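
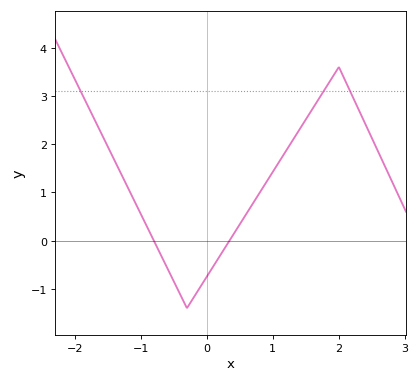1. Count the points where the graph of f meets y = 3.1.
3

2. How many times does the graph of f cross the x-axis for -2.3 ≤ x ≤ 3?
2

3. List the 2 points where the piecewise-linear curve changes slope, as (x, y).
(-0.3, -1.4); (2, 3.6)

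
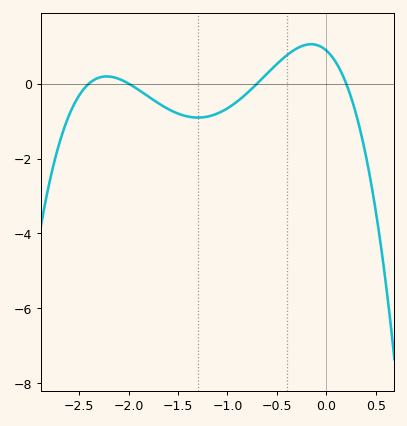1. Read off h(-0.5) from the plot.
0.6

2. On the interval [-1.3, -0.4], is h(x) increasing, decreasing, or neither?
increasing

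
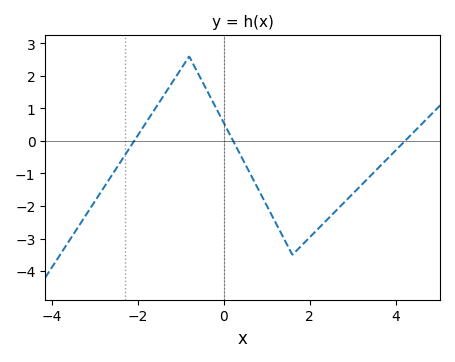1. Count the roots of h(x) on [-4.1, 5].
3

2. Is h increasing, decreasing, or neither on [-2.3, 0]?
neither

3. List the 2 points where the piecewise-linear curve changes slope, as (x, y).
(-0.8, 2.6); (1.6, -3.5)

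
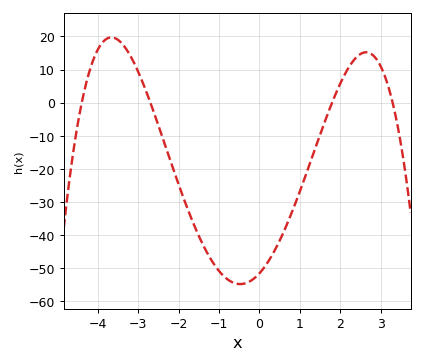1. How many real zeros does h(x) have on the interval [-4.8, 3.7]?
4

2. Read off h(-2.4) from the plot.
-10.5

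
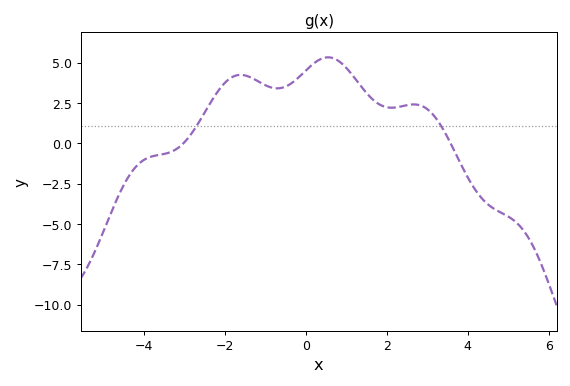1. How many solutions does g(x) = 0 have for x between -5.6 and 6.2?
2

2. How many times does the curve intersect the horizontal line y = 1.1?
2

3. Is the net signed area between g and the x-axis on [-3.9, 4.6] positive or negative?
positive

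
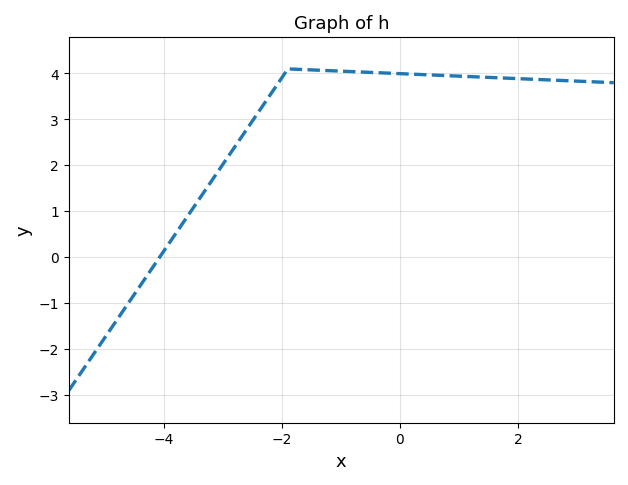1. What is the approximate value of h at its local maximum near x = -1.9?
4.1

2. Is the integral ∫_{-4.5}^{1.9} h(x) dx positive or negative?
positive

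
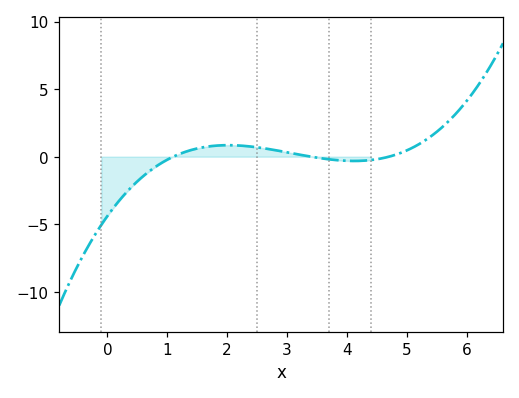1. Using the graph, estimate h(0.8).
-0.761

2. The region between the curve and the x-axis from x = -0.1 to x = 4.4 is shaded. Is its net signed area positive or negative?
negative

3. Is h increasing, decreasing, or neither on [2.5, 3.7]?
decreasing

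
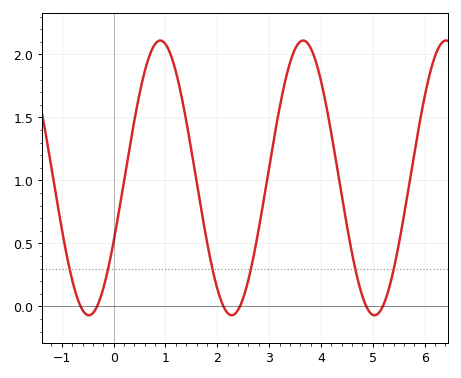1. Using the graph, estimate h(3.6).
2.1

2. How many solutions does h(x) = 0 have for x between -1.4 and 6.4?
6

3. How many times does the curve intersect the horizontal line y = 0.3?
6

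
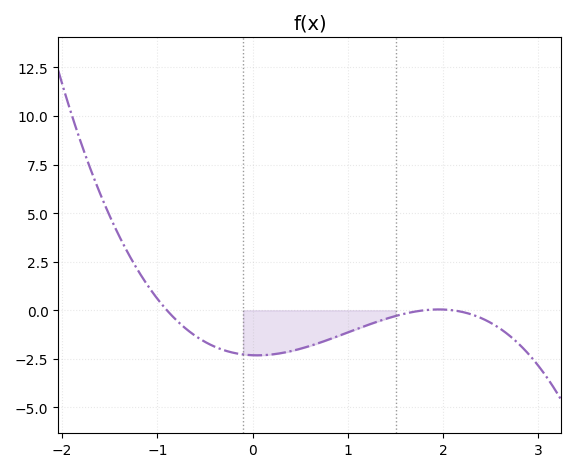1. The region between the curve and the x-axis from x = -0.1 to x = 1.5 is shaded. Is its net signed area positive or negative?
negative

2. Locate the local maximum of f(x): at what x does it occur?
1.96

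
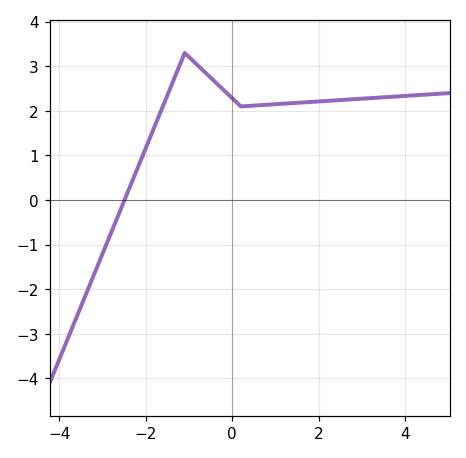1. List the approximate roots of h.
-2.4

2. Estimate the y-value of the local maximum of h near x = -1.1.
3.3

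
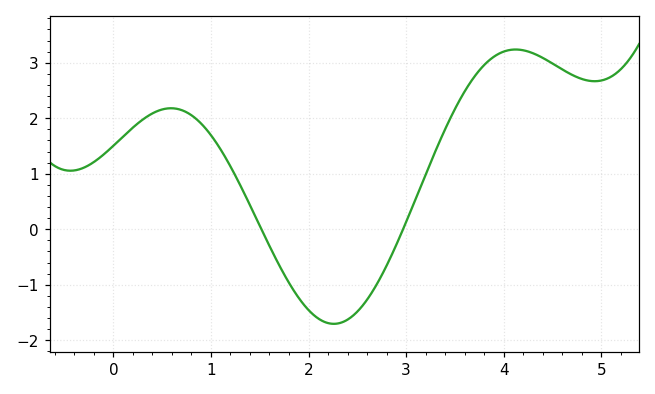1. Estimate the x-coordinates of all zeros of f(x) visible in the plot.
1.52, 2.97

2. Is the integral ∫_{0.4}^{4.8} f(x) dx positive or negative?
positive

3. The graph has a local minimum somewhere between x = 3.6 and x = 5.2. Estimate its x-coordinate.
4.93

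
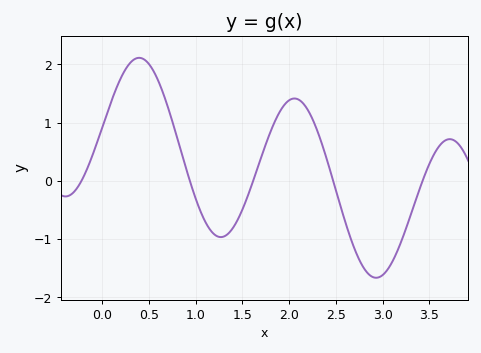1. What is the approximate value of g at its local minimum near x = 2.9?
-1.66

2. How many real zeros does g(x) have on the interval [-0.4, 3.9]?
5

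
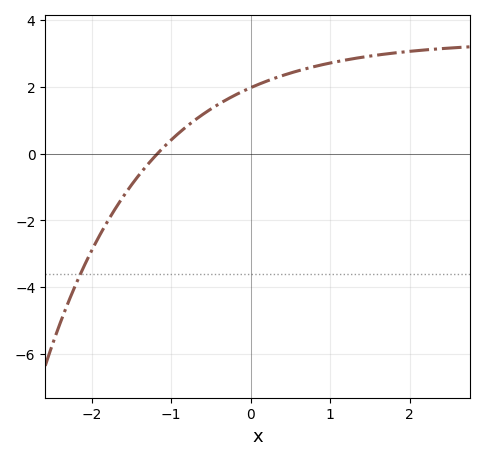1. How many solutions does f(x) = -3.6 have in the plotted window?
1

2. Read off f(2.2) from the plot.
3.1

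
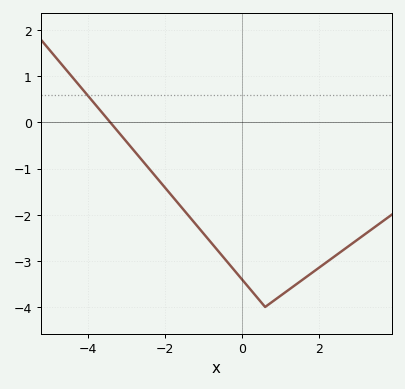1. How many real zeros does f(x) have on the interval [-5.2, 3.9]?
1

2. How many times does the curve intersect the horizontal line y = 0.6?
1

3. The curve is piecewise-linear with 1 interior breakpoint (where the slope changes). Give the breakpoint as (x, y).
(0.6, -4)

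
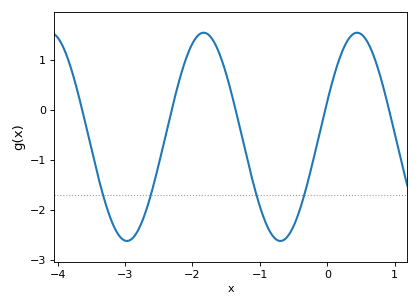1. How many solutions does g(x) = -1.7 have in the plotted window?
4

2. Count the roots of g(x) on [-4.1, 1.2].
5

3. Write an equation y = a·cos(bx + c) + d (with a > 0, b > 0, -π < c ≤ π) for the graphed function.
y = 2.08cos(2.76x - 1.22) - 0.54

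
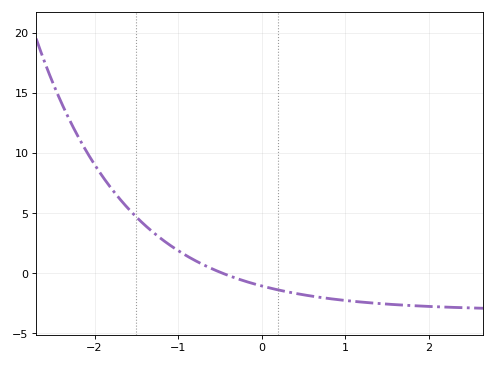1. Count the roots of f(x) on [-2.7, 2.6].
1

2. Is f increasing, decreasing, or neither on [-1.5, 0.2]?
decreasing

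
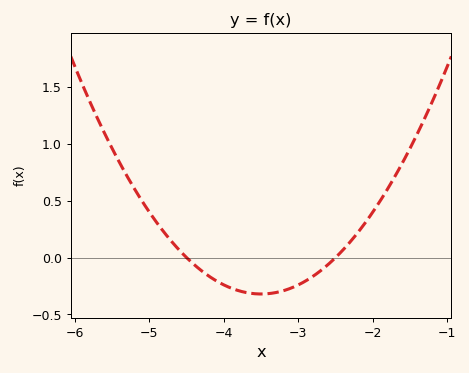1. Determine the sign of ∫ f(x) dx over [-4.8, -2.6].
negative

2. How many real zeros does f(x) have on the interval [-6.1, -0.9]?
2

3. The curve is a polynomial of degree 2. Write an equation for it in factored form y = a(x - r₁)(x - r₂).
y = 0.32(x + 4.5)(x + 2.5)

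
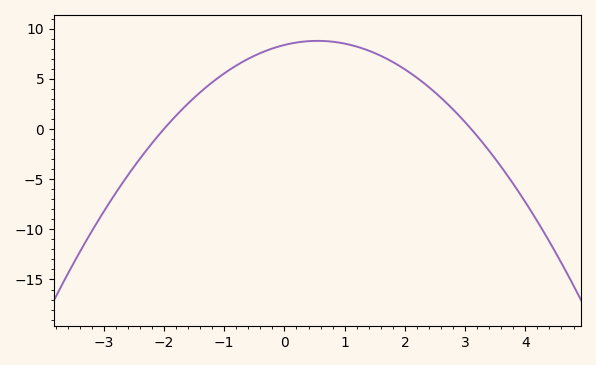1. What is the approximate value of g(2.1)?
5.54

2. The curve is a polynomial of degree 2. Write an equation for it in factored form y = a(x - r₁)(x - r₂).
y = -1.35(x + 2)(x - 3.1)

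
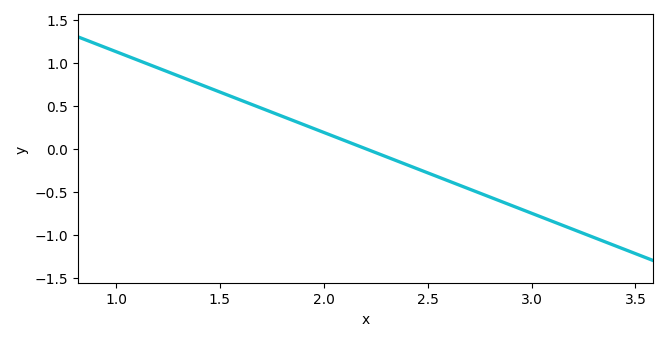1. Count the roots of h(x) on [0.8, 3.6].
1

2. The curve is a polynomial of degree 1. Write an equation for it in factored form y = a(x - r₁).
y = -0.94(x - 2.2)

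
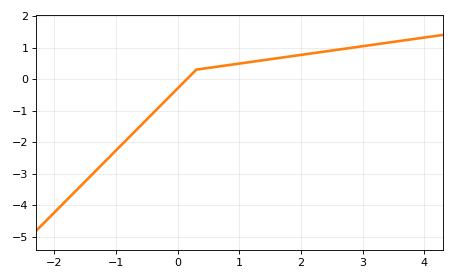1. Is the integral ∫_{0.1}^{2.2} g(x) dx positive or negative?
positive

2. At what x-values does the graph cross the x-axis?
0.147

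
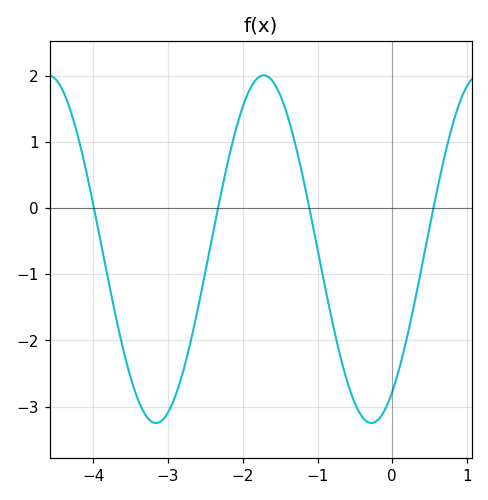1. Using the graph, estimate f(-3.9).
-0.52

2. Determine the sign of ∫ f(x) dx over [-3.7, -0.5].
negative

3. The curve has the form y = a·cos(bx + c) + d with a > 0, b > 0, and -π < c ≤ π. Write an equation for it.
y = 2.63cos(2.18x - 2.53) - 0.62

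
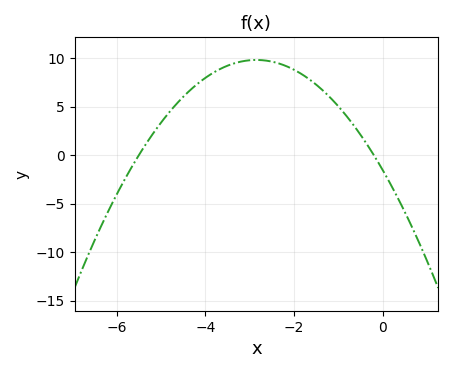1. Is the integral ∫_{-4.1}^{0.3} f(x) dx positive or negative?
positive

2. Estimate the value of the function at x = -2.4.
9.55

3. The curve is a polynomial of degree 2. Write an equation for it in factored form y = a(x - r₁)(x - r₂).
y = -1.4(x + 5.5)(x + 0.2)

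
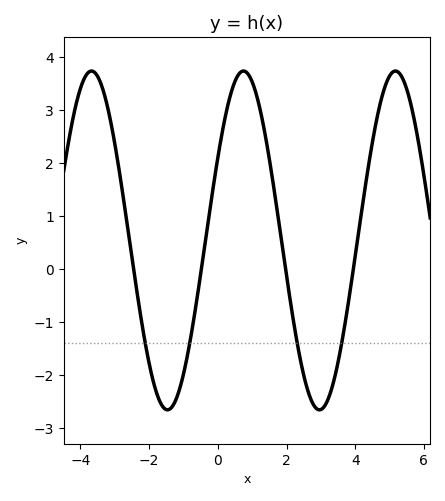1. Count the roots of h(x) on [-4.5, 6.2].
4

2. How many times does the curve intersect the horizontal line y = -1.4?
4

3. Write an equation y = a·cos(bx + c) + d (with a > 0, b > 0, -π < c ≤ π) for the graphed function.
y = 3.2cos(1.42x - 1.06) + 0.54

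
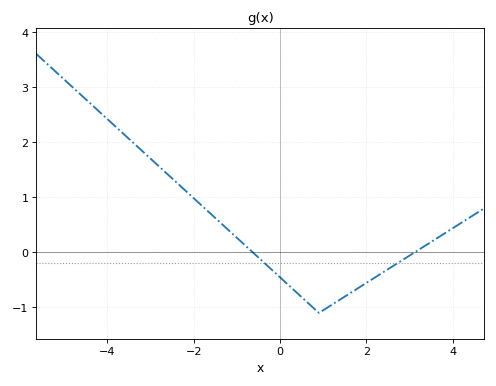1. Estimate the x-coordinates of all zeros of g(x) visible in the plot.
-0.632, 3.12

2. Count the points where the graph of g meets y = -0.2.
2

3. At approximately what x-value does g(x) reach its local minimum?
0.902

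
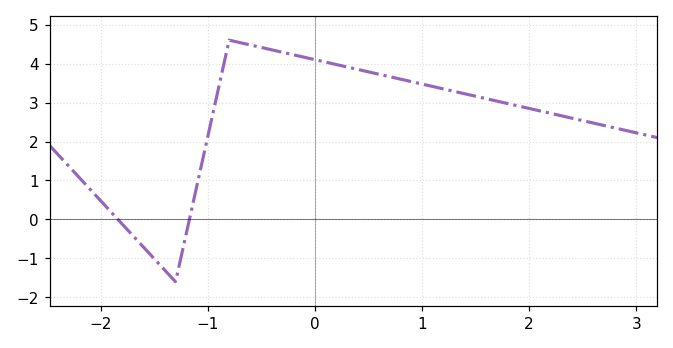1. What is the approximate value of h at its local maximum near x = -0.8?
4.6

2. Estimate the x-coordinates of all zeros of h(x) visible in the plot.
-1.84, -1.17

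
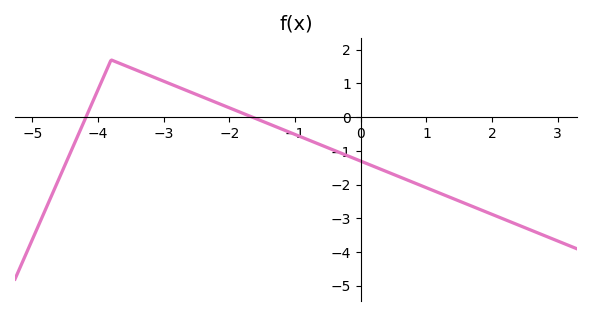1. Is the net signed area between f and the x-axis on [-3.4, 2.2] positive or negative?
negative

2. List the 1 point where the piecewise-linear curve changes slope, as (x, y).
(-3.8, 1.7)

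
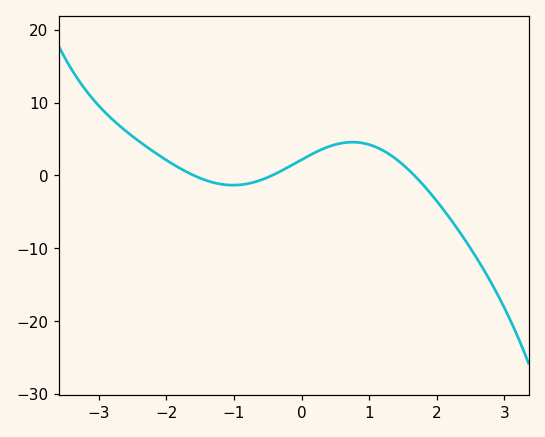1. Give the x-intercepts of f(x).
-1.6, -0.4, 1.7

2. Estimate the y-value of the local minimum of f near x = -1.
-1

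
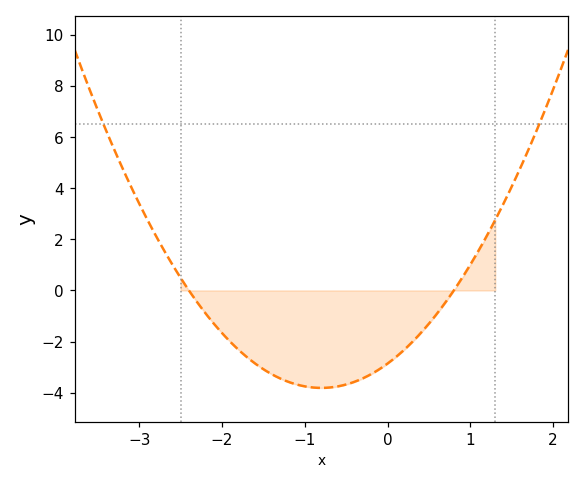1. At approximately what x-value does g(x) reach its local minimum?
-0.8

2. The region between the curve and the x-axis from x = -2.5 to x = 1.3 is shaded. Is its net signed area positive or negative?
negative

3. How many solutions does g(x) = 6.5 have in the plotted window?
2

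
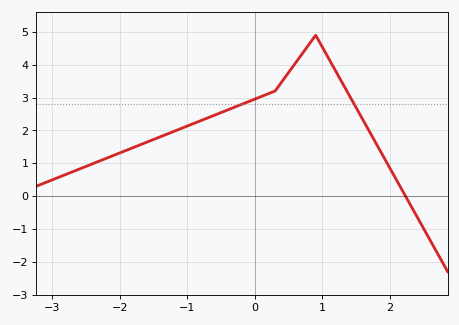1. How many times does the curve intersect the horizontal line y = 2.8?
2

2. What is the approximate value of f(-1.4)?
1.81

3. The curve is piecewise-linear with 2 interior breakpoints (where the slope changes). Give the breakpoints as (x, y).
(0.3, 3.2); (0.9, 4.9)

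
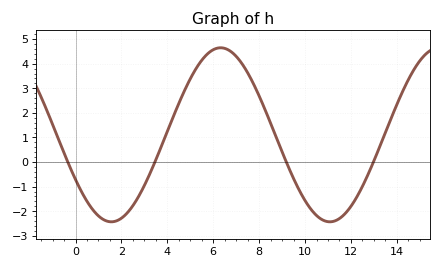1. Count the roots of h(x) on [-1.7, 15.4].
4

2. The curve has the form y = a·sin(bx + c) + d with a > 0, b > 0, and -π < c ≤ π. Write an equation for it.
y = 3.54sin(0.66x - 2.6) + 1.11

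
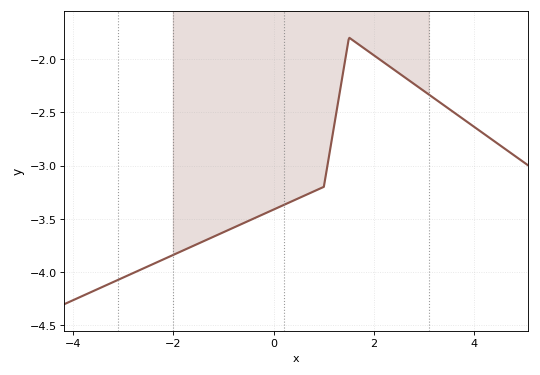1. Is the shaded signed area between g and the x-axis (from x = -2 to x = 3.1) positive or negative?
negative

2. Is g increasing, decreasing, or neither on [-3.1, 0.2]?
increasing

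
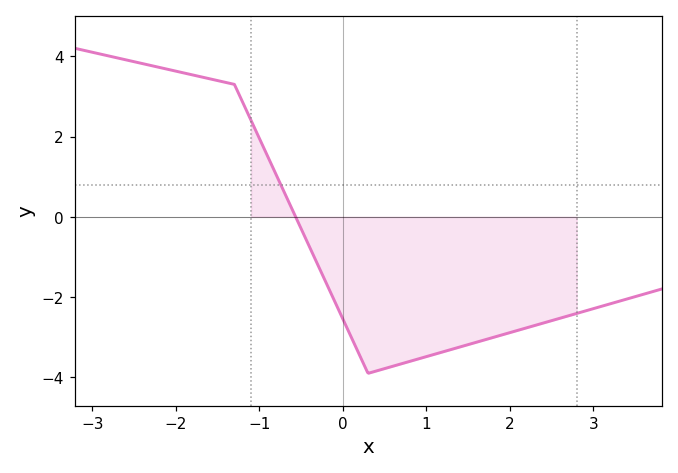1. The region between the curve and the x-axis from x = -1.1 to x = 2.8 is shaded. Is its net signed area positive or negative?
negative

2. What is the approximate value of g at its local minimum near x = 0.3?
-3.8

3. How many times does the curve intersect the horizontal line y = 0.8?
1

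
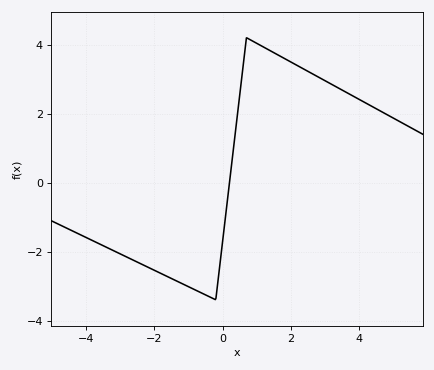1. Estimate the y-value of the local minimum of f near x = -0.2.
-3.4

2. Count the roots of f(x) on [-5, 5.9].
1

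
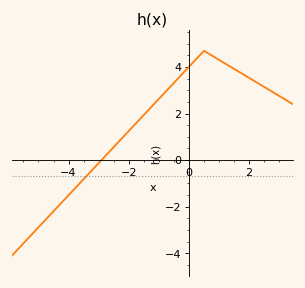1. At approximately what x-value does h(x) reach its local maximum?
0.4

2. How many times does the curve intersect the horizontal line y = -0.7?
1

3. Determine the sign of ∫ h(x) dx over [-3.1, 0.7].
positive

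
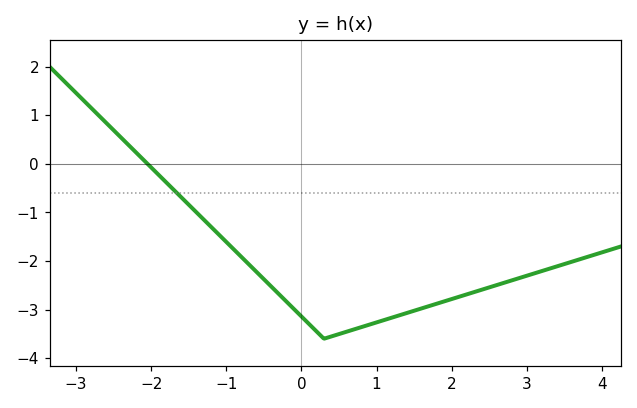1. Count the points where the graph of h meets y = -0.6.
1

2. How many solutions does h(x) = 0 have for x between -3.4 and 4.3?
1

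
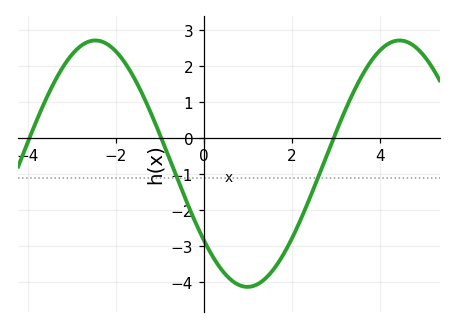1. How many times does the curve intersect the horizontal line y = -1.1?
2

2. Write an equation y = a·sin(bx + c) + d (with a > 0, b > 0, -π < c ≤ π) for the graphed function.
y = 3.42sin(0.91x - 2.5) - 0.71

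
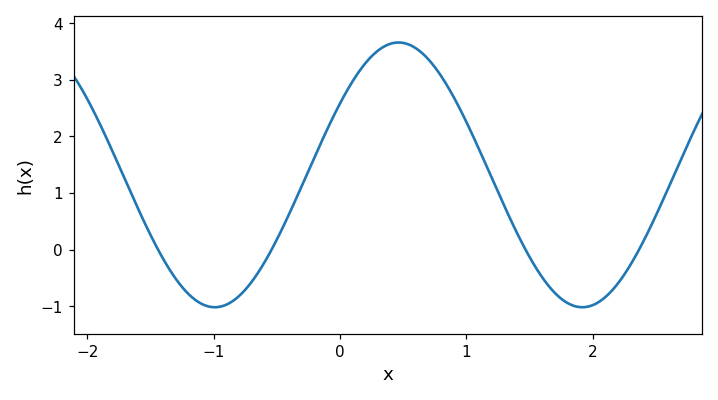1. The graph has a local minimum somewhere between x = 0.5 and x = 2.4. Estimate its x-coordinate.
1.9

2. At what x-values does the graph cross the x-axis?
-1.4, -0.5, 1.5, 2.4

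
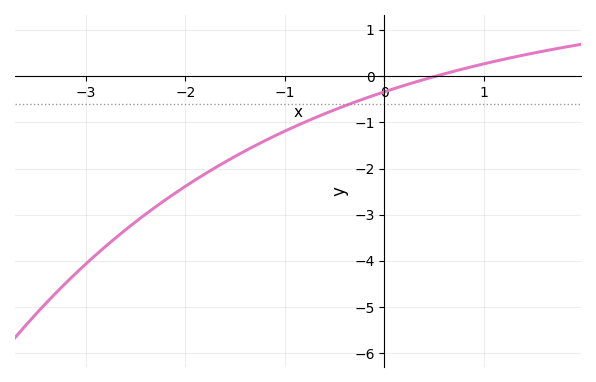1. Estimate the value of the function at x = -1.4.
-1.62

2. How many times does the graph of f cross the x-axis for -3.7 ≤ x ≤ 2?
1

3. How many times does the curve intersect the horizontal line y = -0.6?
1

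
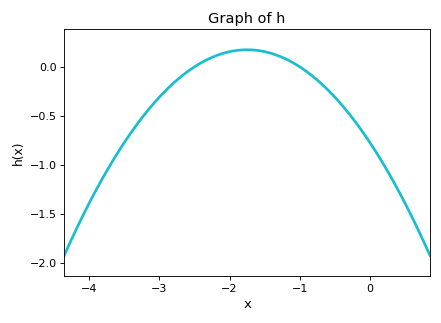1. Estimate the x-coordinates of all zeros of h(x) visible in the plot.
-2.5, -1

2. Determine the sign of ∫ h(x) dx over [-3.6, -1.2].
negative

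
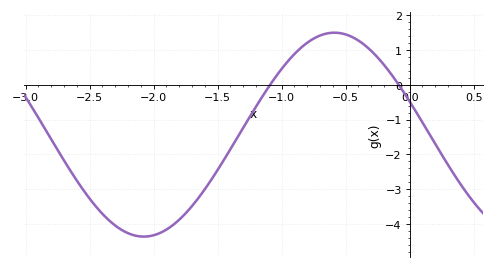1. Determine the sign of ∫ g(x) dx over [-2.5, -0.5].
negative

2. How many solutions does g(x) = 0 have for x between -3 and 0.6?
2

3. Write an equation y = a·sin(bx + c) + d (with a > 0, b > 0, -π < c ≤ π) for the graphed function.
y = 2.93sin(2.1x + 2.8) - 1.43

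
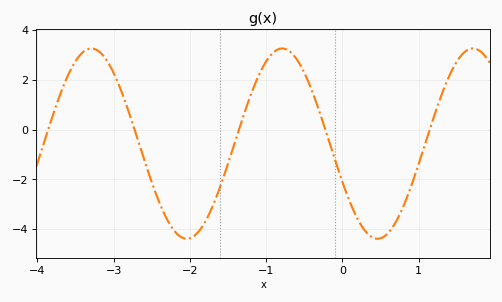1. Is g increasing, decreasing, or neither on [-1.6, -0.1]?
neither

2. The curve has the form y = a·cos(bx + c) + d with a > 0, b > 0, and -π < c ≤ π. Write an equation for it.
y = 3.82cos(2.5x + 2) - 0.56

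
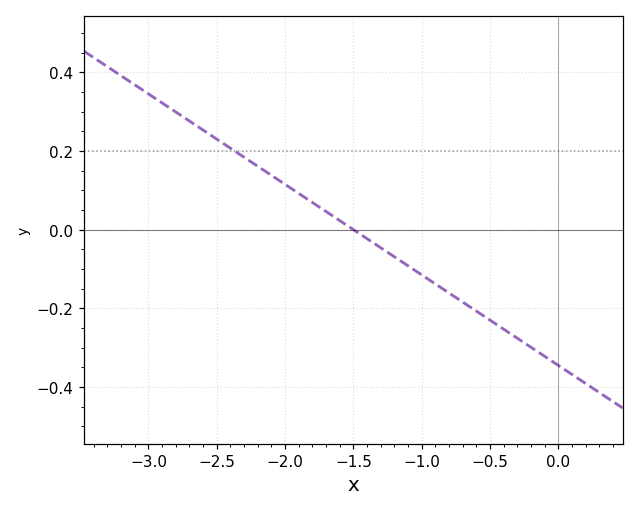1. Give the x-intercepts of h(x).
-1.5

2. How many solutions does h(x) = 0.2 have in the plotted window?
1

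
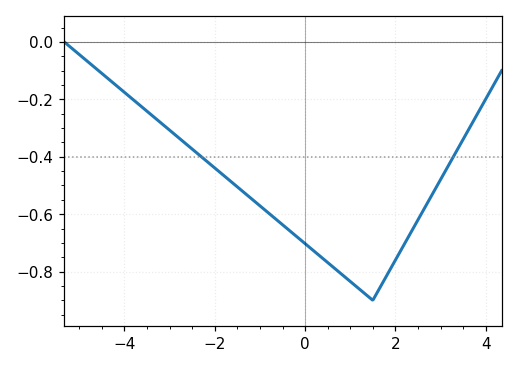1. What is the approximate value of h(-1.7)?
-0.48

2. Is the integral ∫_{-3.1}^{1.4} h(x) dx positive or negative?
negative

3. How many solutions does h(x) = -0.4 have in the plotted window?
2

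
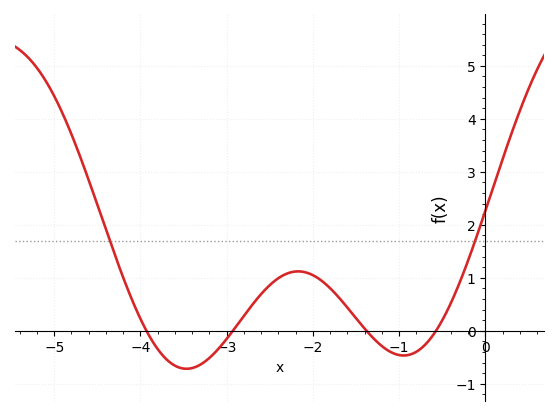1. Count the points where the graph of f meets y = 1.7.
2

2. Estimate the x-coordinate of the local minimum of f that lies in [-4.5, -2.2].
-3.5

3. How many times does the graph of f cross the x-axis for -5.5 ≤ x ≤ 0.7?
4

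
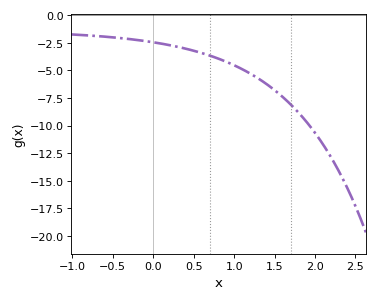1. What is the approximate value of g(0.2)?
-2.72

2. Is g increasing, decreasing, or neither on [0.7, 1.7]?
decreasing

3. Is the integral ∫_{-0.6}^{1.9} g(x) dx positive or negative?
negative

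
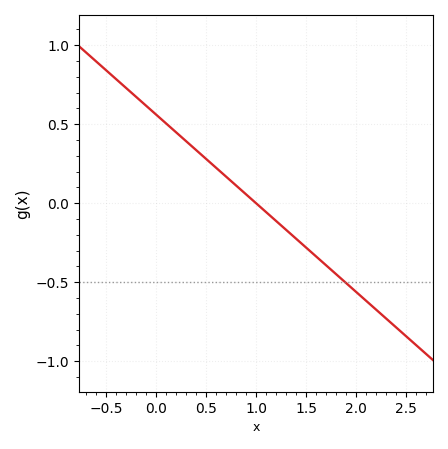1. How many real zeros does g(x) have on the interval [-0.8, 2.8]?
1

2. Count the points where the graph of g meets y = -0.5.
1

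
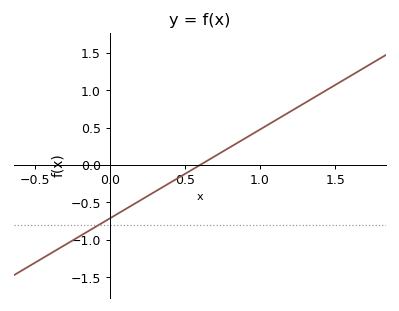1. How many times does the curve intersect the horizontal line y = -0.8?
1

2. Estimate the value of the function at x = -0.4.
-1.2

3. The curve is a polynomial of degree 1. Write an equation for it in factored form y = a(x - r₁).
y = 1.19(x - 0.6)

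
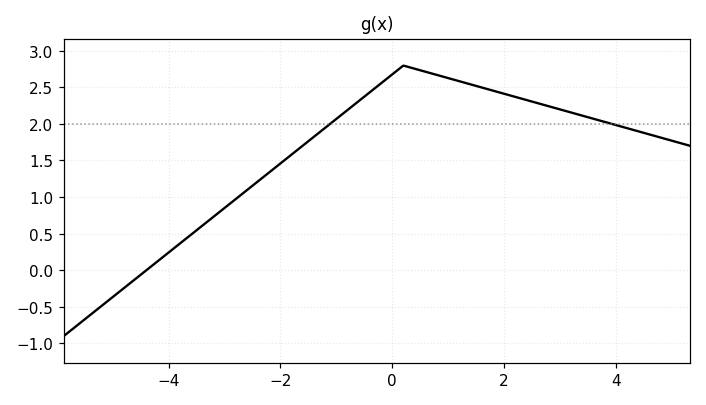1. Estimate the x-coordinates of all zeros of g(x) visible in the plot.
-4.4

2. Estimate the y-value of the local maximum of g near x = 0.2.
2.8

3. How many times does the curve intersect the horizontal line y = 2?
2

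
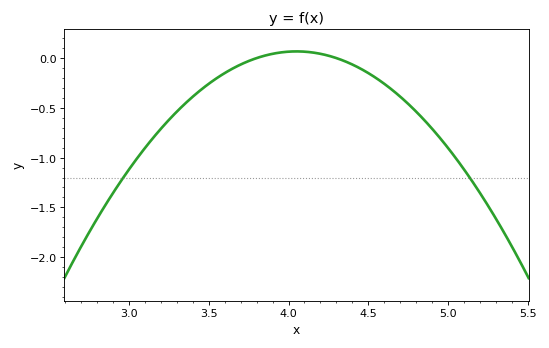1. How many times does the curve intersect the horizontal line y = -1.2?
2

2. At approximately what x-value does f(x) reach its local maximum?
4.05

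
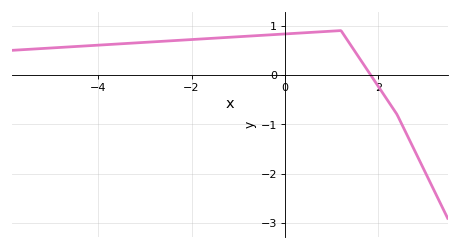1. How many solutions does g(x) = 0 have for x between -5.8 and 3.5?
1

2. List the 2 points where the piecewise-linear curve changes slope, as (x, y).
(1.2, 0.9); (2.4, -0.8)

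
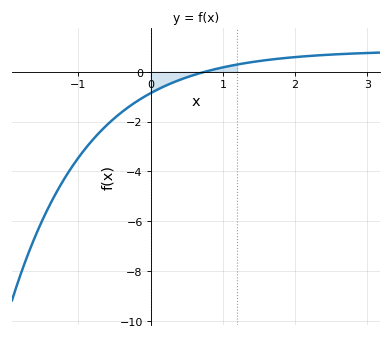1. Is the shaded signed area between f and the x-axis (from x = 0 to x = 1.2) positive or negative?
negative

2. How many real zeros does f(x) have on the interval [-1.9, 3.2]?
1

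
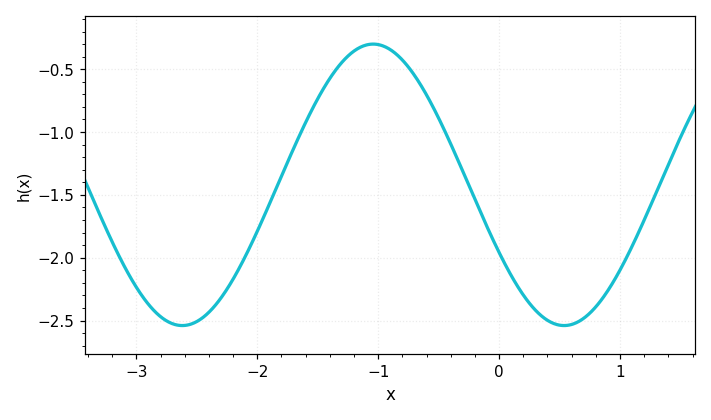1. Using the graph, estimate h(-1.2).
-0.35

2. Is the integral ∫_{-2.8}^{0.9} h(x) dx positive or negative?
negative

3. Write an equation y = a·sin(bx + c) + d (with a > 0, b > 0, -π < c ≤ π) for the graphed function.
y = 1.12sin(2x - 2.6) - 1.42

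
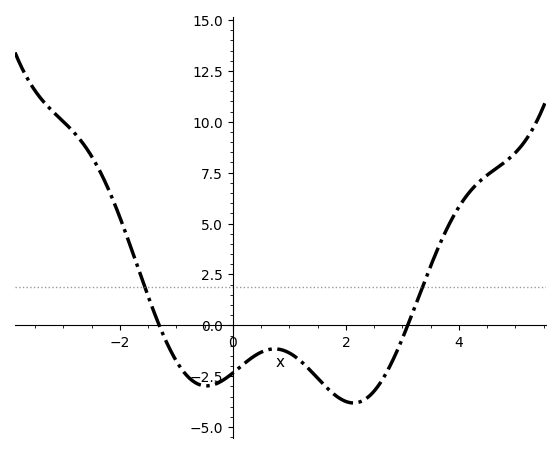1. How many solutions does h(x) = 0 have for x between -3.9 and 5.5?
2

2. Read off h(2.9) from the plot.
-1.2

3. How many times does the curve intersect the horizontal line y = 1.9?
2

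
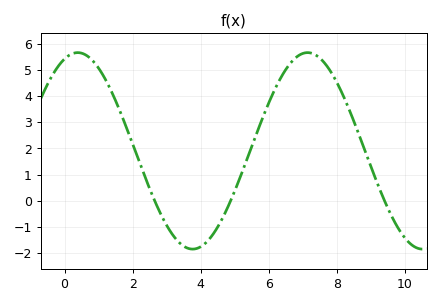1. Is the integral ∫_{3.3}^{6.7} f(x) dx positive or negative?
positive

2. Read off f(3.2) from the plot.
-1.34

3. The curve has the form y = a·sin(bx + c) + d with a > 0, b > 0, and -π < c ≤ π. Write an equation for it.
y = 3.75sin(0.93x + 1.21) + 1.91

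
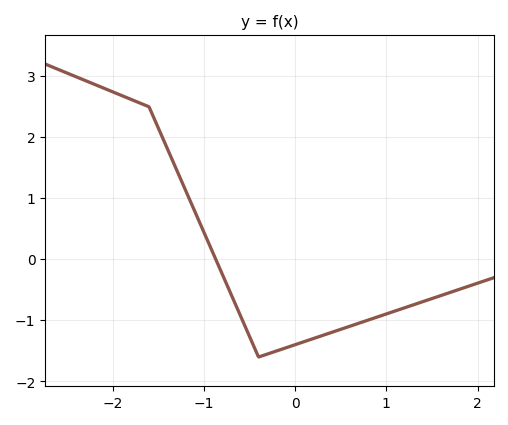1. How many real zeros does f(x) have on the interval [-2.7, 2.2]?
1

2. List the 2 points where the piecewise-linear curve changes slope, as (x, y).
(-1.6, 2.5); (-0.4, -1.6)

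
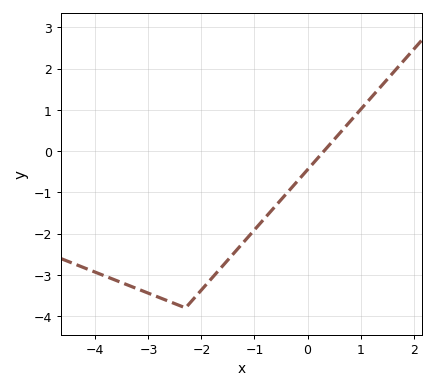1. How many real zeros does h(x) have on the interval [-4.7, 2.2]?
1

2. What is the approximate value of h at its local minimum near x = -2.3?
-3.8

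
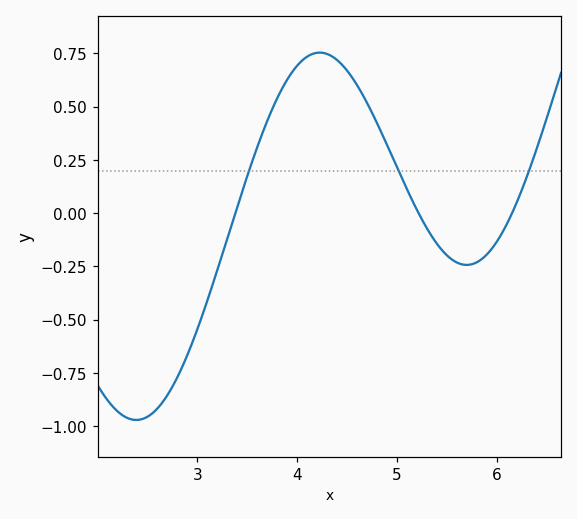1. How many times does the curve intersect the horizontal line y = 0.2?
3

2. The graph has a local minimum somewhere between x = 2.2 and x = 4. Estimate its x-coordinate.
2.4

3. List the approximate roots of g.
3.4, 5.2, 6.1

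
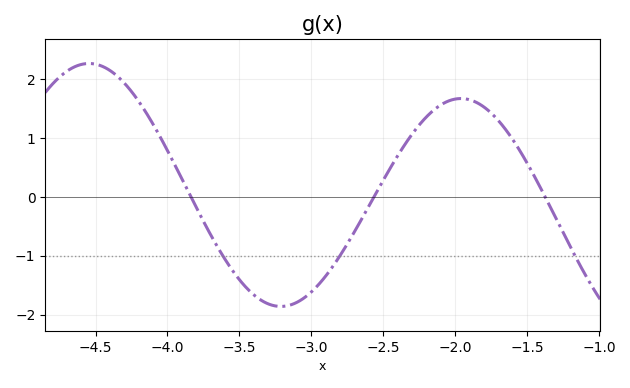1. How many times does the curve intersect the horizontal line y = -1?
3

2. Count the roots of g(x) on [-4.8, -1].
3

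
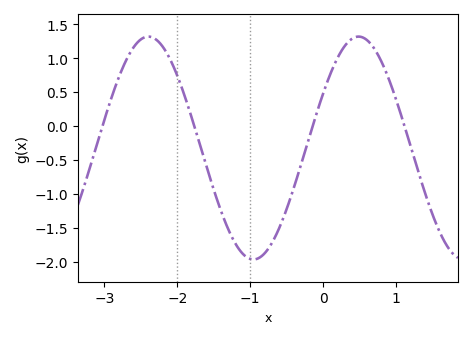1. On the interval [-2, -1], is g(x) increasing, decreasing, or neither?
decreasing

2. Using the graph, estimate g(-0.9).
-1.95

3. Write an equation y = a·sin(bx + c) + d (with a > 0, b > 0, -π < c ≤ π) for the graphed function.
y = 1.64sin(2.18x + 0.51) - 0.32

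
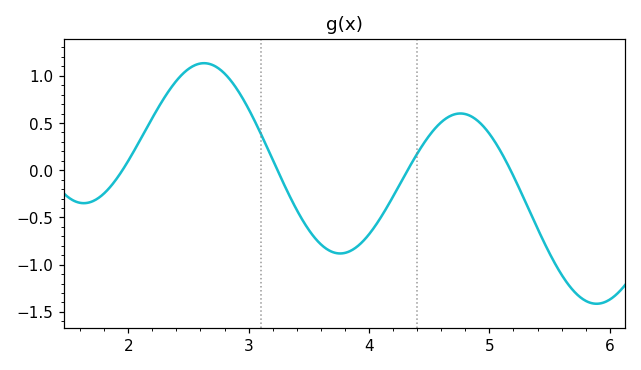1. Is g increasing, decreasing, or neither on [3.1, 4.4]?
neither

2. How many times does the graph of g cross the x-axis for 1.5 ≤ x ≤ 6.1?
4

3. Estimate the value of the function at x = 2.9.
0.865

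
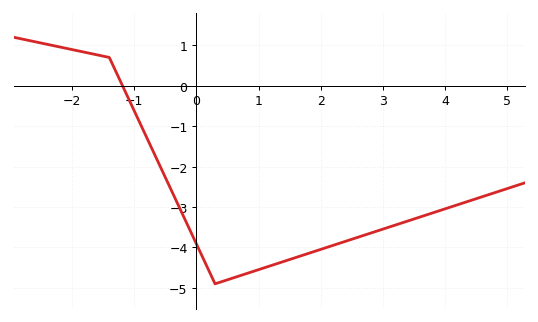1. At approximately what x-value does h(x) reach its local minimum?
0.301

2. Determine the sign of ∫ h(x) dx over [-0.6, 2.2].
negative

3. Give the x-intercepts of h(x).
-1.19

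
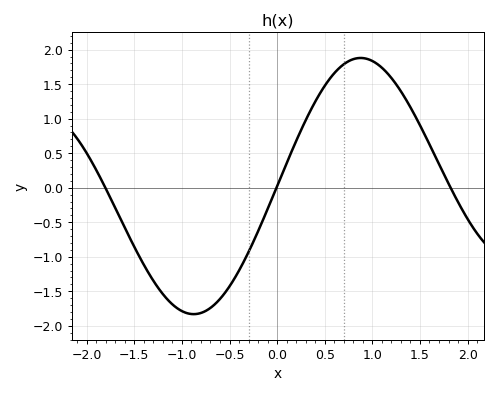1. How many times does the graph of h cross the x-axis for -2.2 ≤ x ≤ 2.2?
3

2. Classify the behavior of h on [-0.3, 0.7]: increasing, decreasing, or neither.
increasing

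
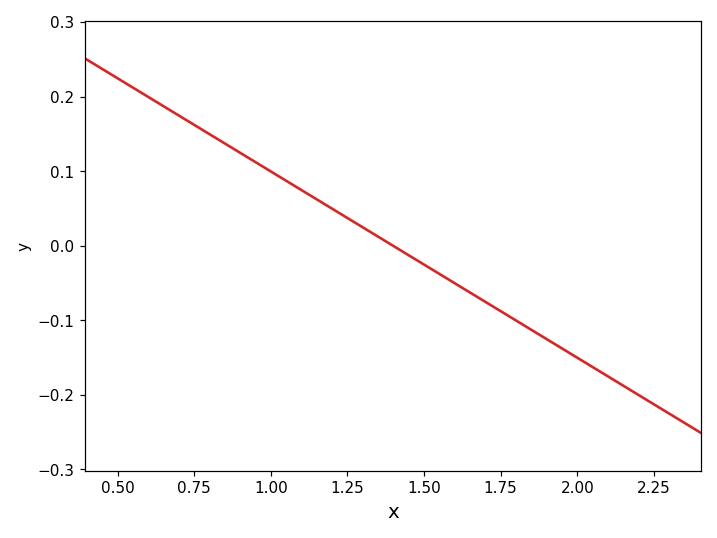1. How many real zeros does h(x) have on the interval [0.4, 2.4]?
1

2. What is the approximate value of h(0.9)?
0.12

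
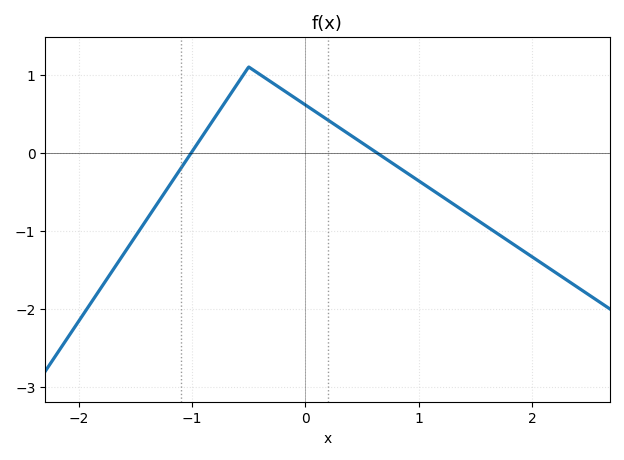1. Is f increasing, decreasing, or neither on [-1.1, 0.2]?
neither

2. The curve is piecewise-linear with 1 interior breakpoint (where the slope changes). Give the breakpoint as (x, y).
(-0.5, 1.1)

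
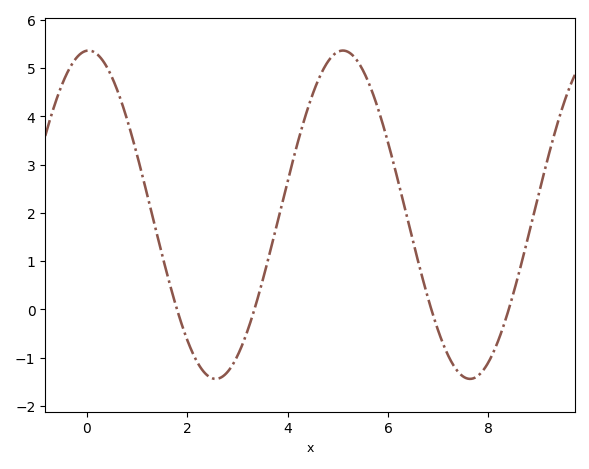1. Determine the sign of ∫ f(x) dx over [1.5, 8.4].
positive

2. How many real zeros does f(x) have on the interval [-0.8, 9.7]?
4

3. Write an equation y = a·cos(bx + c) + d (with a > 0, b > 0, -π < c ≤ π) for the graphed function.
y = 3.4cos(1.24x - 0.04) + 1.96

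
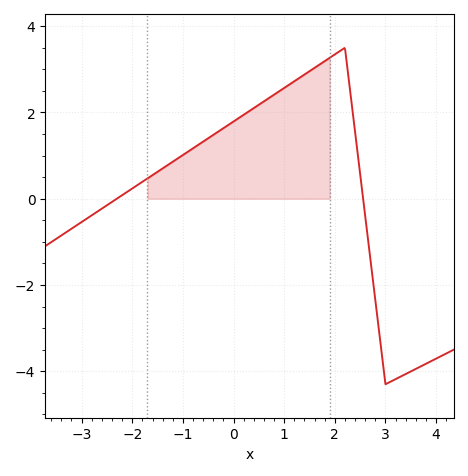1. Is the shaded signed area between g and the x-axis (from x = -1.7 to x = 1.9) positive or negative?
positive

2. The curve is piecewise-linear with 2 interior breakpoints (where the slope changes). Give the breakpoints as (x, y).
(2.2, 3.5); (3, -4.3)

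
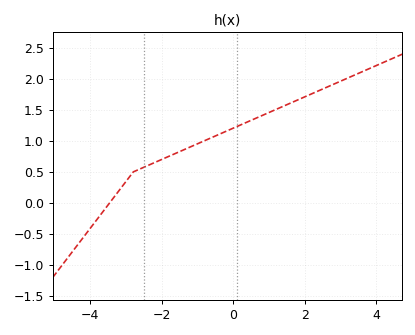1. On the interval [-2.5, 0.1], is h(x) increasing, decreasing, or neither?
increasing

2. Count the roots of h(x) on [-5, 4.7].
1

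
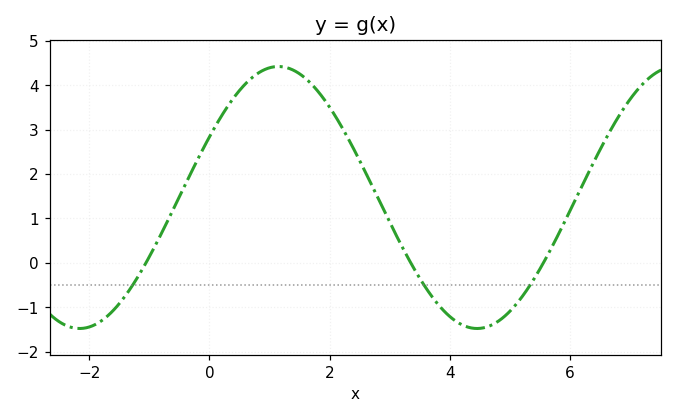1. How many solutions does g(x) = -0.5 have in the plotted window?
3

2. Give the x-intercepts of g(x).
-1.06, 3.35, 5.56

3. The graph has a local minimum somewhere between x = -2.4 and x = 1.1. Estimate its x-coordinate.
-2.16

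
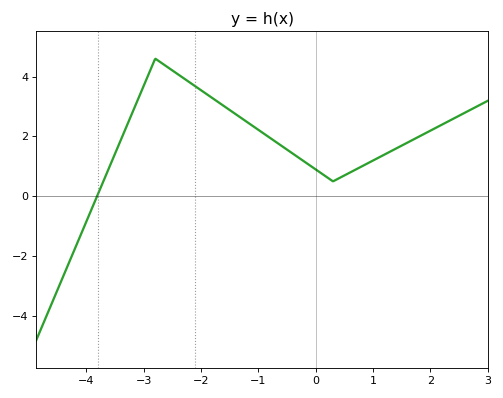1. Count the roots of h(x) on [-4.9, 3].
1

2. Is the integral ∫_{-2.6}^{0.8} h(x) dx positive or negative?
positive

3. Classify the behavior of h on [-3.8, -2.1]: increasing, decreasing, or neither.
neither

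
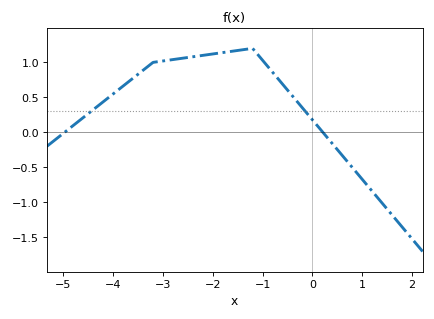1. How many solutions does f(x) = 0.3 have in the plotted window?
2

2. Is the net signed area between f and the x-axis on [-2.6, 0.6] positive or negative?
positive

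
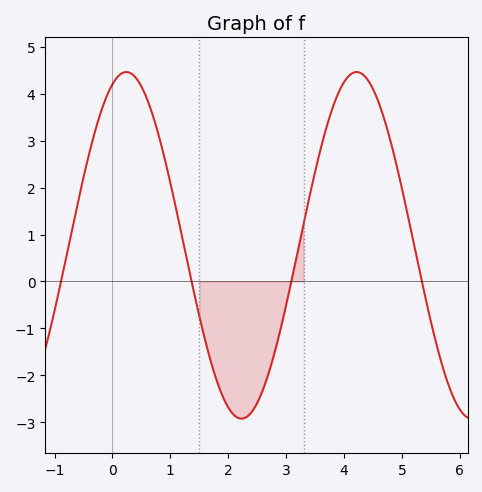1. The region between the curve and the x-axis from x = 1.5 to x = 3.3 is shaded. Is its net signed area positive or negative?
negative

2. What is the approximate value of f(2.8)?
-1.51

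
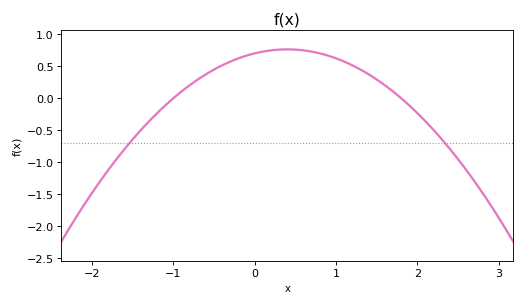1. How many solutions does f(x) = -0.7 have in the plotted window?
2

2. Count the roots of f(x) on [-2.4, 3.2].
2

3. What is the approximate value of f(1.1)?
0.55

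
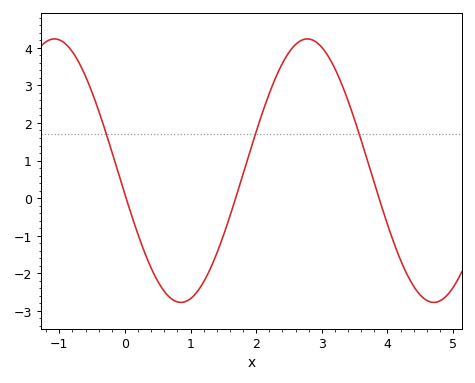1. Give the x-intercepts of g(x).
0.017, 1.69, 3.87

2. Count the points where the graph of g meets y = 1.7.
3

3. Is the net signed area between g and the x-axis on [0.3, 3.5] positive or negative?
positive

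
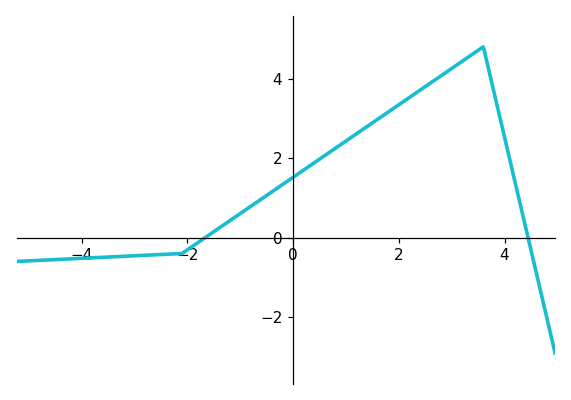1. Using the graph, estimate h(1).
2.4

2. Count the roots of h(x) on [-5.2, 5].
2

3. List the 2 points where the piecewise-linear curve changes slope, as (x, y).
(-2.1, -0.4); (3.6, 4.8)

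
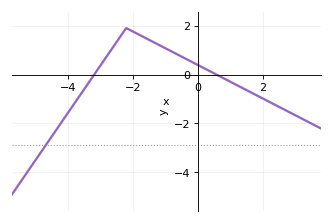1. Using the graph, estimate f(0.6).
-0.018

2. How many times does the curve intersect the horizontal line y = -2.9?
1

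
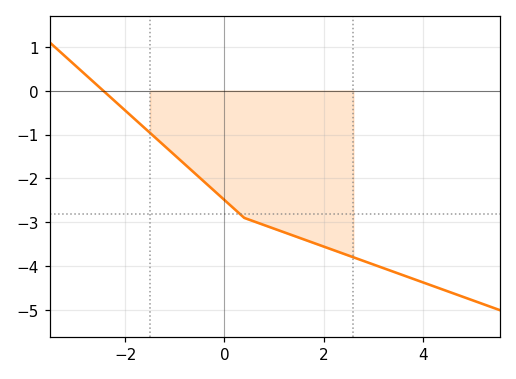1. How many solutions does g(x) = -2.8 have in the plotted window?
1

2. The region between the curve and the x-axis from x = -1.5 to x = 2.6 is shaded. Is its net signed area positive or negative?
negative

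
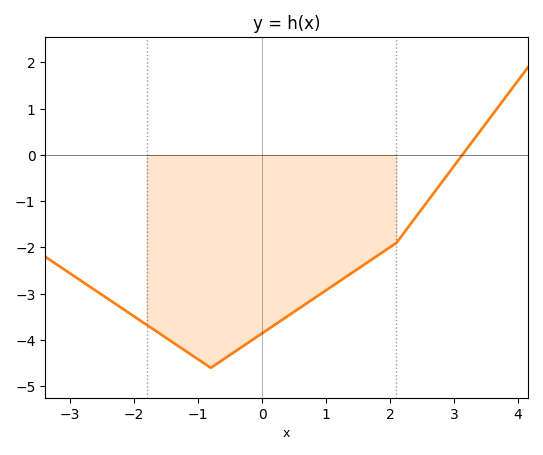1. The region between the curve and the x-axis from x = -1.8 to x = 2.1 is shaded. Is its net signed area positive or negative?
negative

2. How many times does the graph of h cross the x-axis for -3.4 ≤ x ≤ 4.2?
1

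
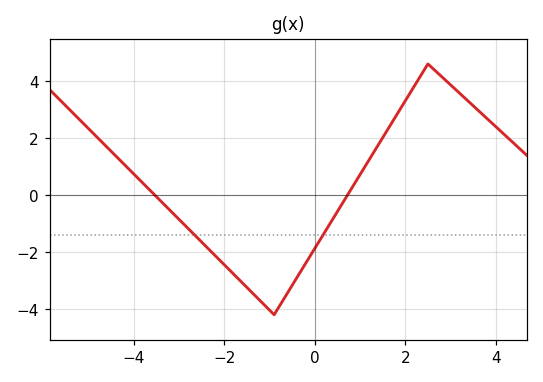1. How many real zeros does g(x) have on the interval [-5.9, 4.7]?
2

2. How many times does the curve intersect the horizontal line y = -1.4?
2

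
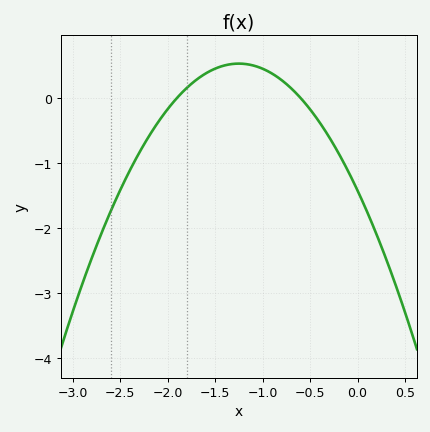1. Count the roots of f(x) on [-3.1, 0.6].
2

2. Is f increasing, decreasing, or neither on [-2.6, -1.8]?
increasing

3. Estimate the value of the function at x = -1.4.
0.5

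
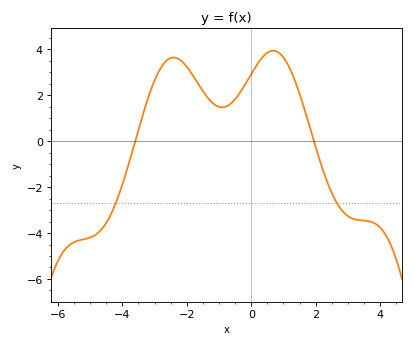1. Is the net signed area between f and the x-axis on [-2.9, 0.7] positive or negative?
positive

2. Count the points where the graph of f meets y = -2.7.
2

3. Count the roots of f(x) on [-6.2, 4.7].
2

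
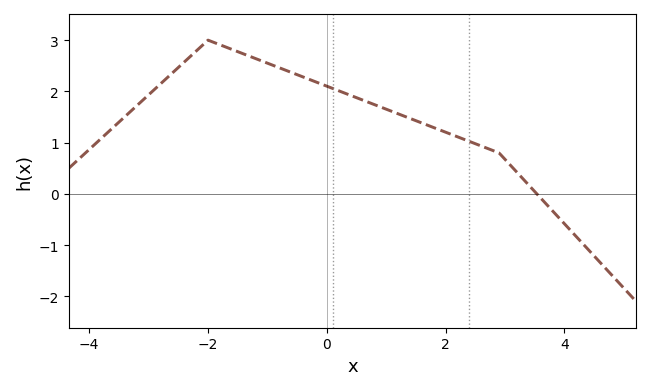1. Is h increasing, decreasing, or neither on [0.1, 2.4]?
decreasing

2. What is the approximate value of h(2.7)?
0.9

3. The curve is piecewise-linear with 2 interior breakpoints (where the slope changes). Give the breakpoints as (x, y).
(-2, 3); (2.9, 0.8)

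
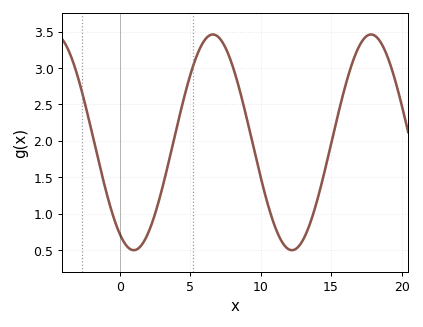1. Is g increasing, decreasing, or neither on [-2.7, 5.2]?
neither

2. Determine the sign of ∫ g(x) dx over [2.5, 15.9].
positive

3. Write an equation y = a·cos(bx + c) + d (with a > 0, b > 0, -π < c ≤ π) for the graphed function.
y = 1.48cos(0.56x + 2.6) + 1.98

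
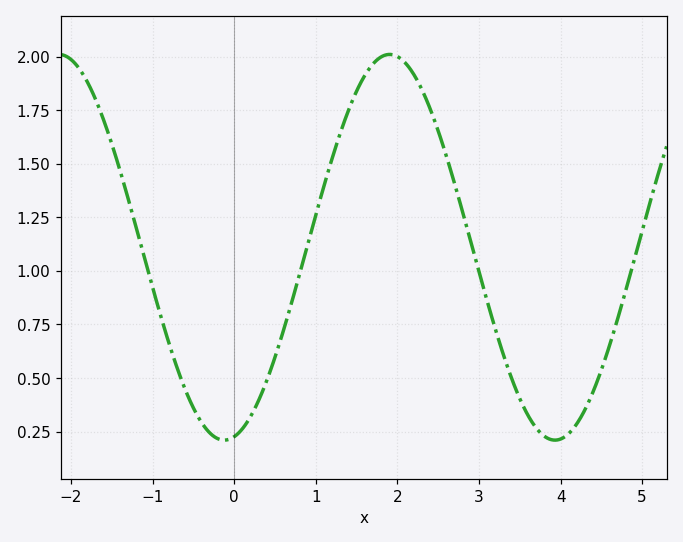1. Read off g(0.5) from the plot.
0.598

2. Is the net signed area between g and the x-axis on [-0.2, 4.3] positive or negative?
positive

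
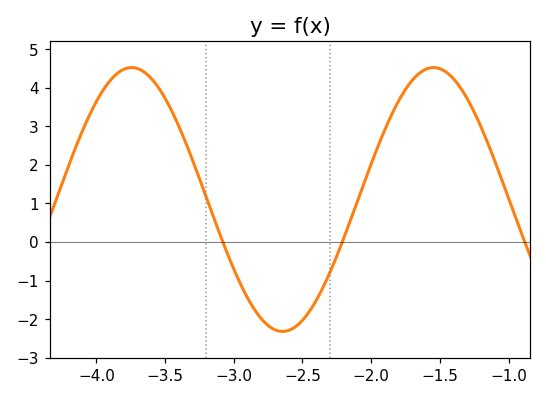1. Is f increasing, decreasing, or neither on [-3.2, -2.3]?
neither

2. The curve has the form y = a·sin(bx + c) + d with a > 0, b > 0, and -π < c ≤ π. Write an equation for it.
y = 3.42sin(2.86x - 0.29) + 1.1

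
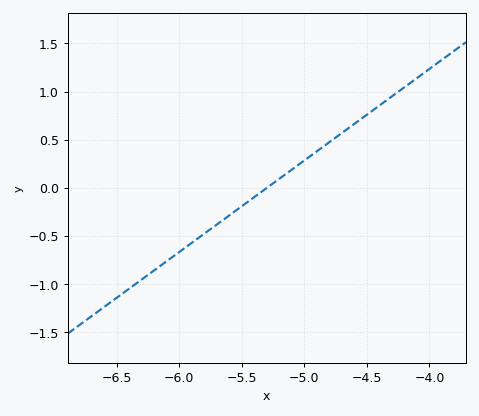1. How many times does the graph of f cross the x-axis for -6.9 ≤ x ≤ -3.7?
1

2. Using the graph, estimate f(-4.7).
0.57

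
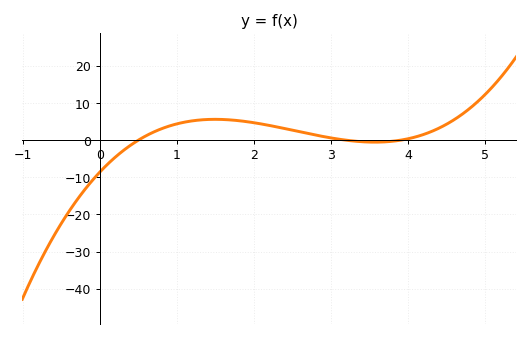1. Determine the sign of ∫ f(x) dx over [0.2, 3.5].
positive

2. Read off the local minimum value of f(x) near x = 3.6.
-1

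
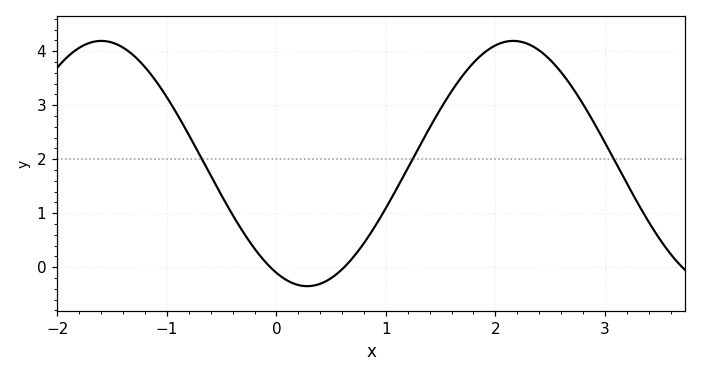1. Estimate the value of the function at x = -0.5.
1.33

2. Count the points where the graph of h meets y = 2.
3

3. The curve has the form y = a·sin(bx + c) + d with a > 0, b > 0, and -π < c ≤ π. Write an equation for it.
y = 2.27sin(1.67x - 2.04) + 1.92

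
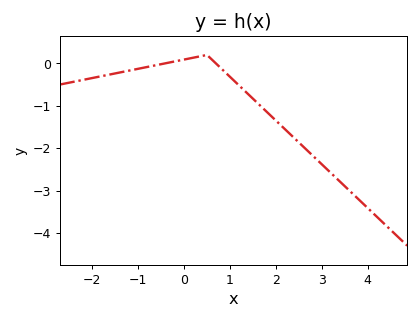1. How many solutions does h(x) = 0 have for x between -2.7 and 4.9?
2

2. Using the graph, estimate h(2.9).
-2.27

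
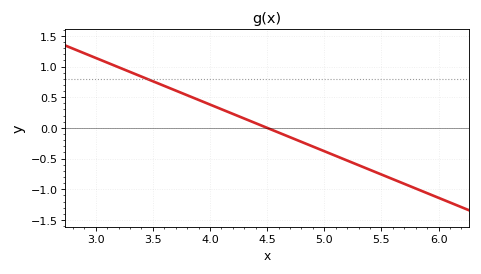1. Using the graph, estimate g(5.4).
-0.684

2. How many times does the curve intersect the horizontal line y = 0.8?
1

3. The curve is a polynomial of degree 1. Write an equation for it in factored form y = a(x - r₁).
y = -0.76(x - 4.5)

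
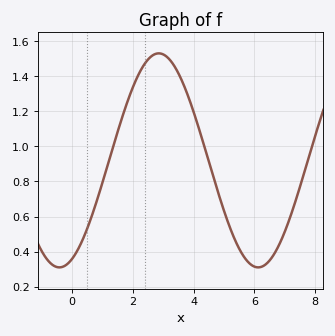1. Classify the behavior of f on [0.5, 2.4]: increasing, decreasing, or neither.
increasing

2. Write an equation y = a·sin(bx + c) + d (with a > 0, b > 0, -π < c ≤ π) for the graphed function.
y = 0.61sin(0.96x - 1.17) + 0.92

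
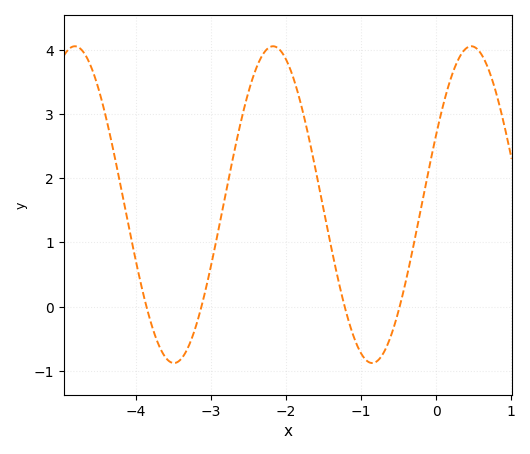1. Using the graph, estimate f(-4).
0.7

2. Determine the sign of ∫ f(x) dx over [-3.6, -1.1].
positive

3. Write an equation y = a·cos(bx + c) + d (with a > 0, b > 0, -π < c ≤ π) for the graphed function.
y = 2.47cos(2.4x - 1.1) + 1.59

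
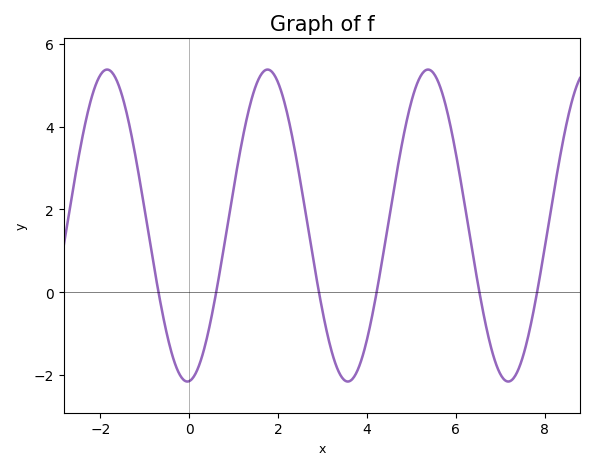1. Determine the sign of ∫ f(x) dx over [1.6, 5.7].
positive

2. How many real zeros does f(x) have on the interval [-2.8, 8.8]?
6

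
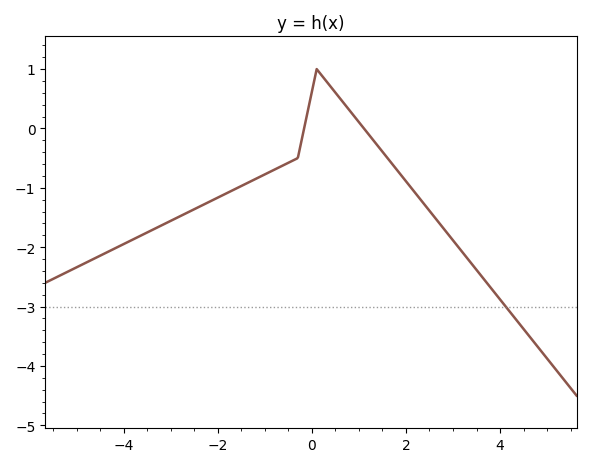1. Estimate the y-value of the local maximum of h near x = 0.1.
1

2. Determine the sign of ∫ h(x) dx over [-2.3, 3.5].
negative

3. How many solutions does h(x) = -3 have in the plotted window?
1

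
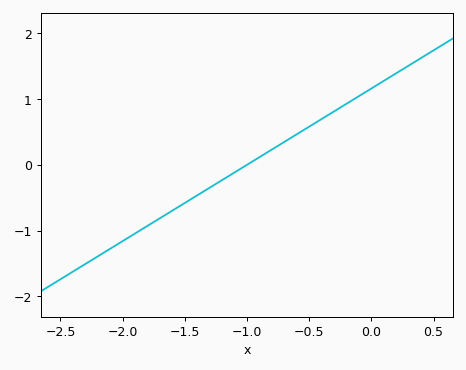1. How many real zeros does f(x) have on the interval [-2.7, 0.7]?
1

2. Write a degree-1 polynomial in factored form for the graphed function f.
y = 1.16(x + 1)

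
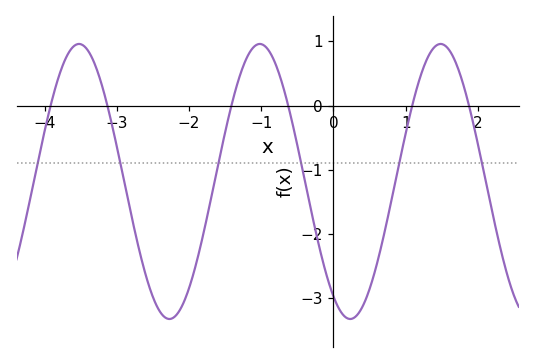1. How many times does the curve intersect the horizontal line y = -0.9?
6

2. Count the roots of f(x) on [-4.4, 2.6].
6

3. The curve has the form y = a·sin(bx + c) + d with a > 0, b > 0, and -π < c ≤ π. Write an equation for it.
y = 2.14sin(2.5x - 2.2) - 1.18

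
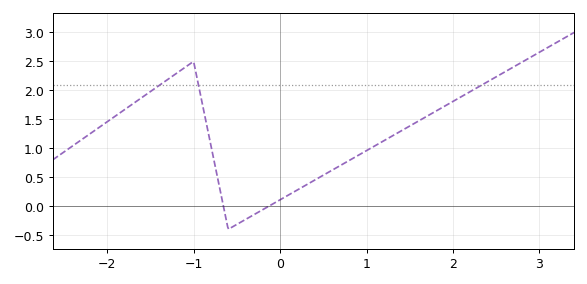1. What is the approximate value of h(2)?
1.81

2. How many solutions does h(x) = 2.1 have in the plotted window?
3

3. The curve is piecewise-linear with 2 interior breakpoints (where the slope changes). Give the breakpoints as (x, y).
(-1, 2.5); (-0.6, -0.4)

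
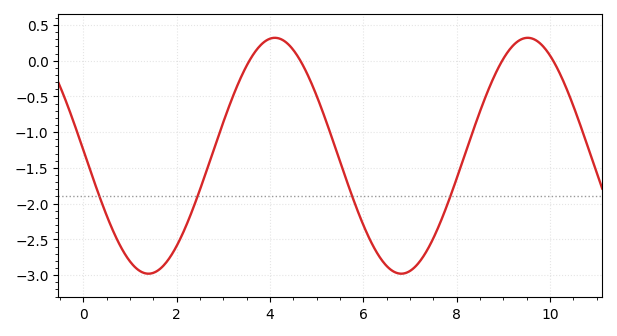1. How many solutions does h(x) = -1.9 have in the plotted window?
4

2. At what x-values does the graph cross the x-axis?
3.6, 4.6, 9, 10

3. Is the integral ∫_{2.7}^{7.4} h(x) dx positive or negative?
negative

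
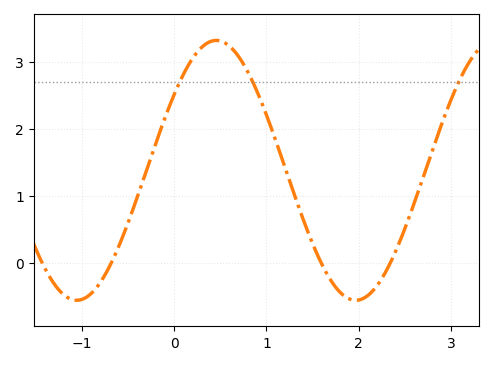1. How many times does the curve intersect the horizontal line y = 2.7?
3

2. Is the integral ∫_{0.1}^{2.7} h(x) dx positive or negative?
positive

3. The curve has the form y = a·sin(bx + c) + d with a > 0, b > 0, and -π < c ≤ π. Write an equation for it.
y = 1.94sin(2.08x + 0.62) + 1.38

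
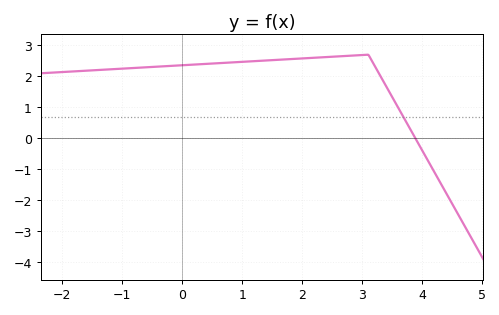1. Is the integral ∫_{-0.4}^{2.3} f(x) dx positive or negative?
positive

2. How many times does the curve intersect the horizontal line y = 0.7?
1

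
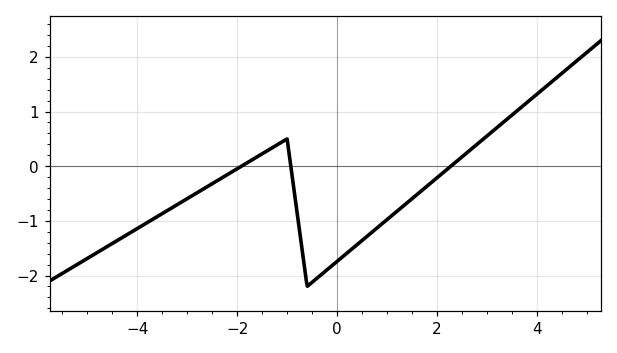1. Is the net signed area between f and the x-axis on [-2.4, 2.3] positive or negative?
negative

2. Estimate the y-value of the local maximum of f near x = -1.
0.499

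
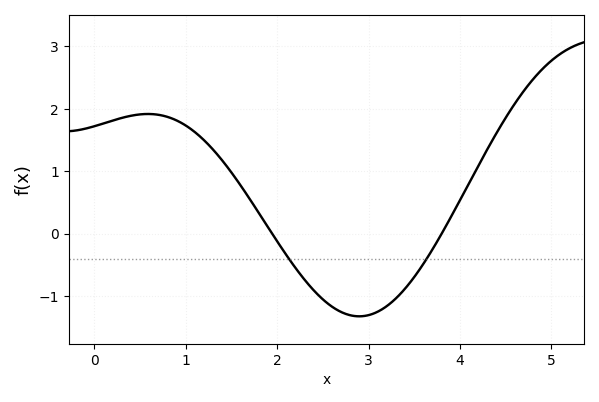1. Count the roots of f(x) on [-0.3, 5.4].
2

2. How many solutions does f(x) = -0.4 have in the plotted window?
2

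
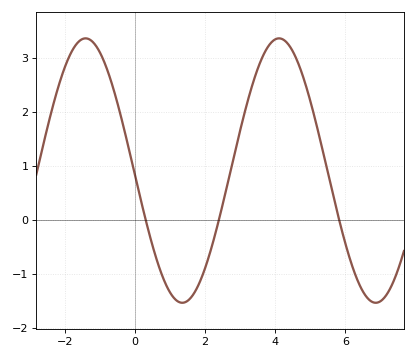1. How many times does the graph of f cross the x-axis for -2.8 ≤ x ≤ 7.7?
3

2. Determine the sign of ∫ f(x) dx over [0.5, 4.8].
positive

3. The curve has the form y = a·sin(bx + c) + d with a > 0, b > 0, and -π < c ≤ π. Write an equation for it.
y = 2.45sin(1.14x - 3.11) + 0.92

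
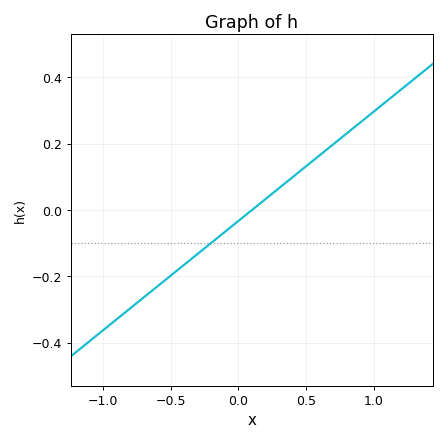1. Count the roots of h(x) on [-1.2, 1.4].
1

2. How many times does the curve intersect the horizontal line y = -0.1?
1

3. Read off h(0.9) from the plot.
0.26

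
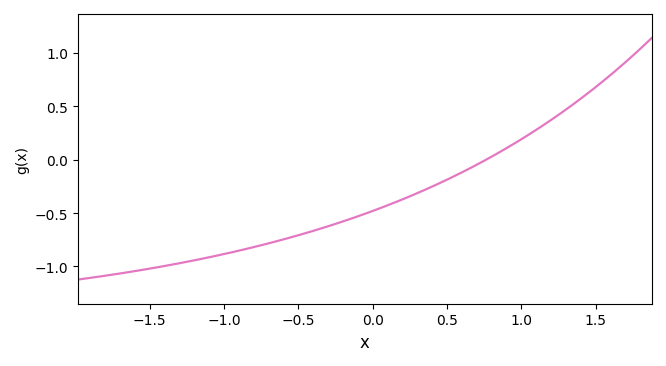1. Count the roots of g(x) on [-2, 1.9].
1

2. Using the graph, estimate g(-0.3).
-0.6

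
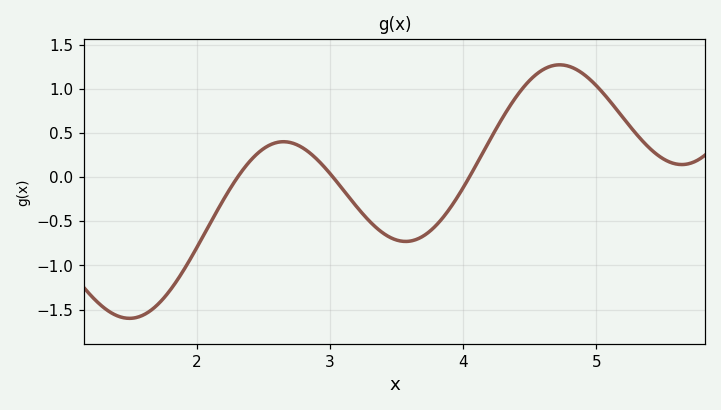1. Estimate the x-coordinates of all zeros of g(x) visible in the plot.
2.3, 3, 4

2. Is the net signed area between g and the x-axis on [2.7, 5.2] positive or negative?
positive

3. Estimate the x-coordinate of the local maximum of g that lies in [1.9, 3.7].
2.7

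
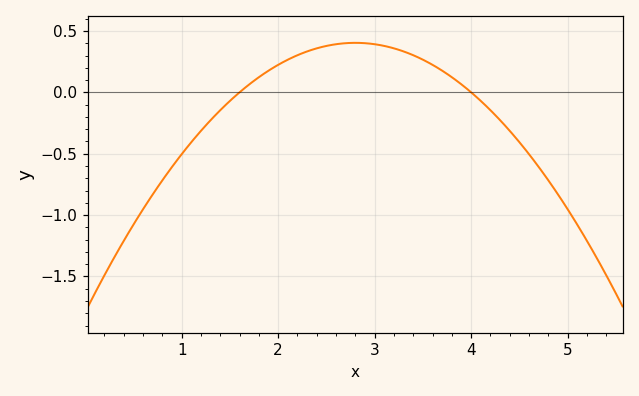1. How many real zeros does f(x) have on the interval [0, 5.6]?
2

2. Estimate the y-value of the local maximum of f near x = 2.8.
0.4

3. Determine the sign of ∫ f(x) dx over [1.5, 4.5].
positive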